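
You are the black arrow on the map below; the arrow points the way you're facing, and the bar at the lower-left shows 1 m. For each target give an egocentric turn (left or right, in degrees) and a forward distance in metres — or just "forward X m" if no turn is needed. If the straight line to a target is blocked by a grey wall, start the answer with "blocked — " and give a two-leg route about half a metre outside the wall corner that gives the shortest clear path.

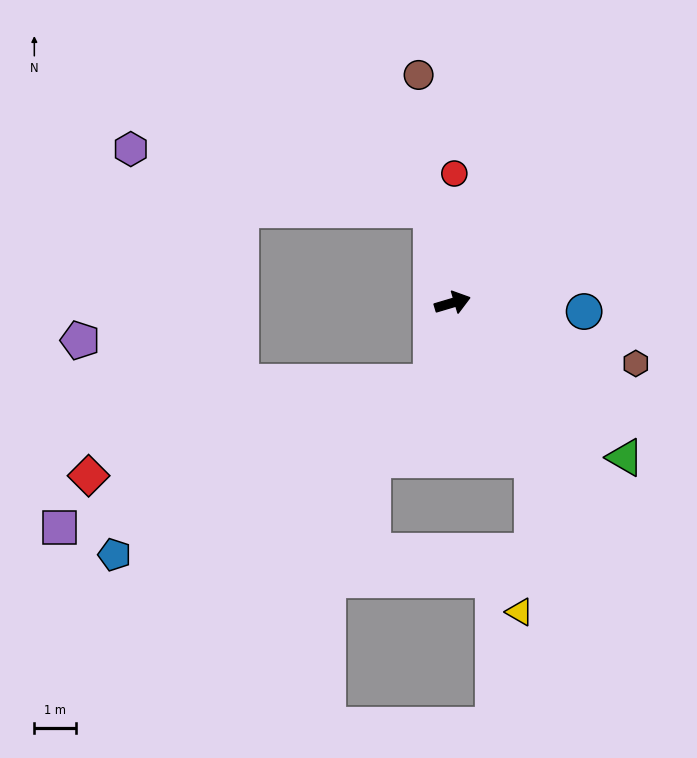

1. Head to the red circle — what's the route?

turn left 73°, forward 3.1 m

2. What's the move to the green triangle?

turn right 58°, forward 5.5 m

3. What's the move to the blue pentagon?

blocked — turn right 122°, forward 2.0 m, then turn right 46°, forward 8.6 m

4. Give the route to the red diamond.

blocked — turn right 122°, forward 2.0 m, then turn right 59°, forward 8.5 m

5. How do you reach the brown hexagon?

turn right 35°, forward 4.6 m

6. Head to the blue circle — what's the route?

turn right 20°, forward 3.2 m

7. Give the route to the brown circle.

turn left 82°, forward 5.5 m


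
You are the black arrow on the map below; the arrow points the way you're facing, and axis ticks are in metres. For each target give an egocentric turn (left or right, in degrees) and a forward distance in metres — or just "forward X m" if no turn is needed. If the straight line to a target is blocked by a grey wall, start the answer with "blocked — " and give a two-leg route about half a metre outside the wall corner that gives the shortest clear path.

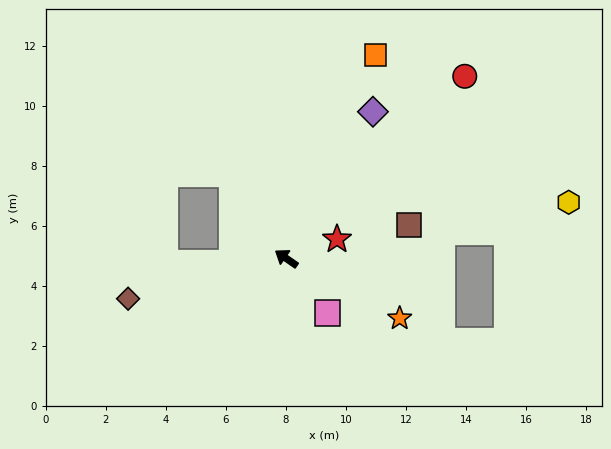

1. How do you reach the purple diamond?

turn right 86°, forward 5.7 m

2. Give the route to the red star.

turn right 125°, forward 1.8 m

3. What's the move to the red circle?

turn right 100°, forward 8.5 m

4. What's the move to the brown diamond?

turn left 49°, forward 5.4 m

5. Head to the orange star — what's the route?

turn right 173°, forward 4.3 m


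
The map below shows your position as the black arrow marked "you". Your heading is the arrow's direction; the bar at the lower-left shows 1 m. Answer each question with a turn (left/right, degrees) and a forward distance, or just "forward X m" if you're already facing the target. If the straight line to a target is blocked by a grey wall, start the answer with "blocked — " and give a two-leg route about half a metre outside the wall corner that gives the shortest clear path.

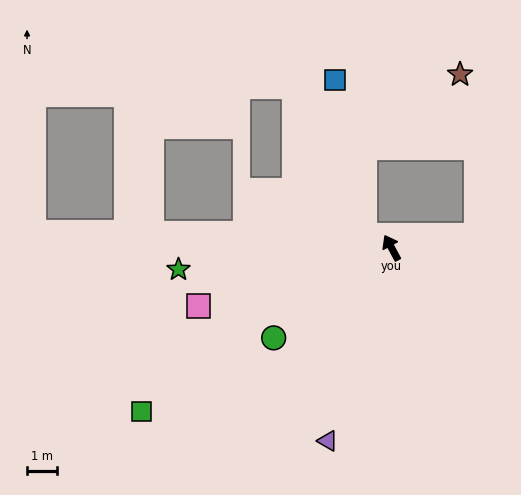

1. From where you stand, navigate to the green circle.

turn left 99°, forward 5.0 m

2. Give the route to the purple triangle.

turn left 133°, forward 6.8 m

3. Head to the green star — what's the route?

turn left 68°, forward 7.2 m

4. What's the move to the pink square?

turn left 78°, forward 6.8 m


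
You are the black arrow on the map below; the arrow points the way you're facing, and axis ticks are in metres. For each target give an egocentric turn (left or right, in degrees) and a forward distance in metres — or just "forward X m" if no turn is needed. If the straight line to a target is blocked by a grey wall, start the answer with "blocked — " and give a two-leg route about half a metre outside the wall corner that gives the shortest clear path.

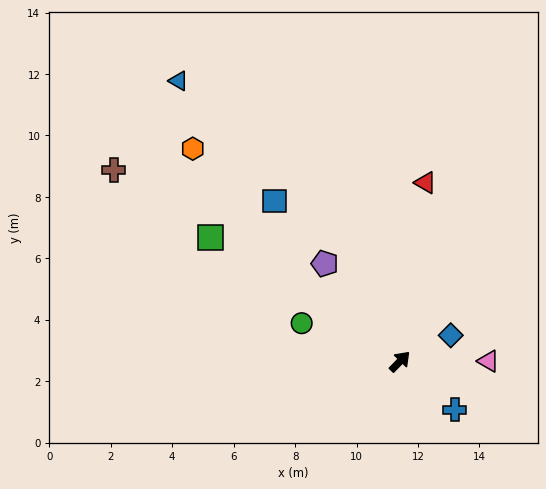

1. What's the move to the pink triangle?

turn right 46°, forward 2.9 m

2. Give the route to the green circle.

turn left 113°, forward 3.4 m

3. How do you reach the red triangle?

turn left 36°, forward 5.9 m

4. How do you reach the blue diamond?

turn right 19°, forward 1.9 m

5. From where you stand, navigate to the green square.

turn left 101°, forward 7.4 m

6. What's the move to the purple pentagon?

turn left 82°, forward 4.0 m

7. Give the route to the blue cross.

turn right 87°, forward 2.4 m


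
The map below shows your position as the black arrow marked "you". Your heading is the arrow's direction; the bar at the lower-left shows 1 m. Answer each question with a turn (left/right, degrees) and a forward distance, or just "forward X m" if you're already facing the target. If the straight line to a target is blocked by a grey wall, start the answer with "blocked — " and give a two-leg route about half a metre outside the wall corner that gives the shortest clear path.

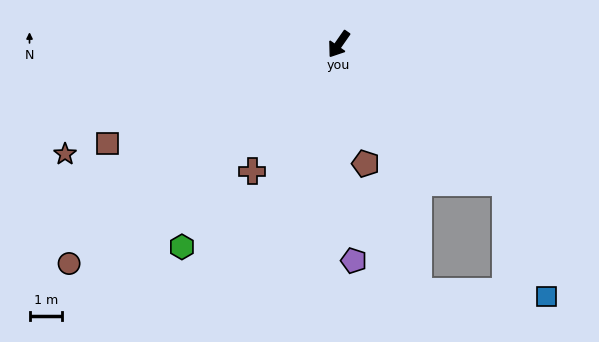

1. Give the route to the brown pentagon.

turn left 48°, forward 3.8 m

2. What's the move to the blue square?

blocked — turn left 85°, forward 6.7 m, then turn right 30°, forward 3.7 m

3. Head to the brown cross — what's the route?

forward 4.7 m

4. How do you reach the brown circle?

turn right 16°, forward 10.7 m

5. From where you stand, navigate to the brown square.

turn right 32°, forward 7.8 m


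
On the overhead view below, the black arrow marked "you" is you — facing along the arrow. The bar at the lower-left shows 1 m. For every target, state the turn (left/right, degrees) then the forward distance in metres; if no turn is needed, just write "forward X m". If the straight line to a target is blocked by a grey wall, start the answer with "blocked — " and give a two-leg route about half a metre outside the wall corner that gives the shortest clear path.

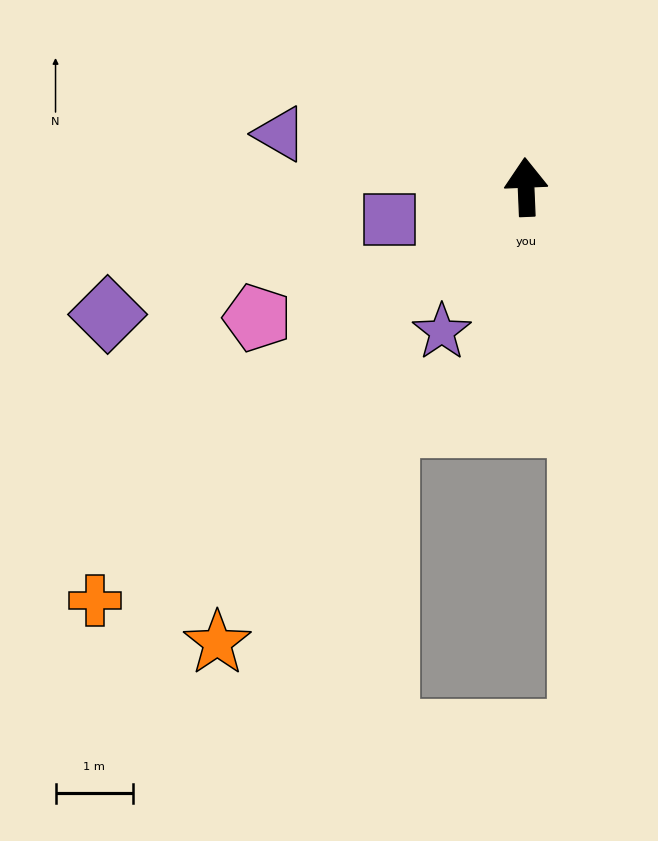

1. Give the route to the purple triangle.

turn left 75°, forward 3.2 m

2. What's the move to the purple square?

turn left 101°, forward 1.8 m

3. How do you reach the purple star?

turn left 147°, forward 2.2 m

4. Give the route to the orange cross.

turn left 131°, forward 7.7 m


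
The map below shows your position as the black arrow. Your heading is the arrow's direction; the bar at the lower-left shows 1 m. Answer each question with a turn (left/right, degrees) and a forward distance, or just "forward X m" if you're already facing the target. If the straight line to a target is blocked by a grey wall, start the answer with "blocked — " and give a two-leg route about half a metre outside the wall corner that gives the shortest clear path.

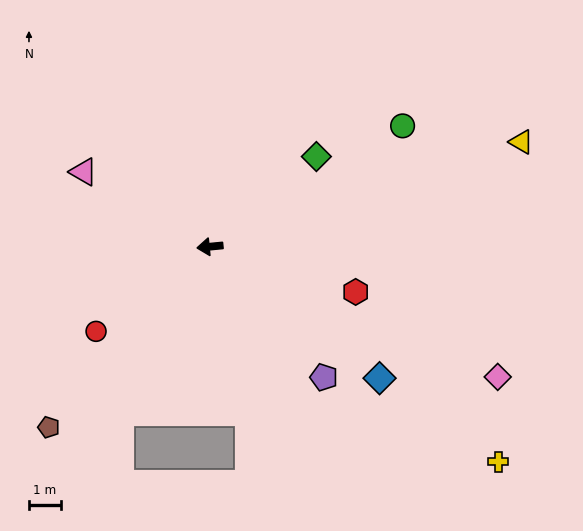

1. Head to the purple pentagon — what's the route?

turn left 126°, forward 5.4 m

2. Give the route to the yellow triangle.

turn right 167°, forward 10.2 m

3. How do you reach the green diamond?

turn right 145°, forward 4.3 m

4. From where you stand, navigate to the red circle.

turn left 31°, forward 4.4 m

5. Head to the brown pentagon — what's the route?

turn left 43°, forward 7.5 m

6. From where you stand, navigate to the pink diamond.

turn left 150°, forward 9.8 m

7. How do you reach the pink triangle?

turn right 36°, forward 4.6 m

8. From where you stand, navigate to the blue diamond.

turn left 137°, forward 6.7 m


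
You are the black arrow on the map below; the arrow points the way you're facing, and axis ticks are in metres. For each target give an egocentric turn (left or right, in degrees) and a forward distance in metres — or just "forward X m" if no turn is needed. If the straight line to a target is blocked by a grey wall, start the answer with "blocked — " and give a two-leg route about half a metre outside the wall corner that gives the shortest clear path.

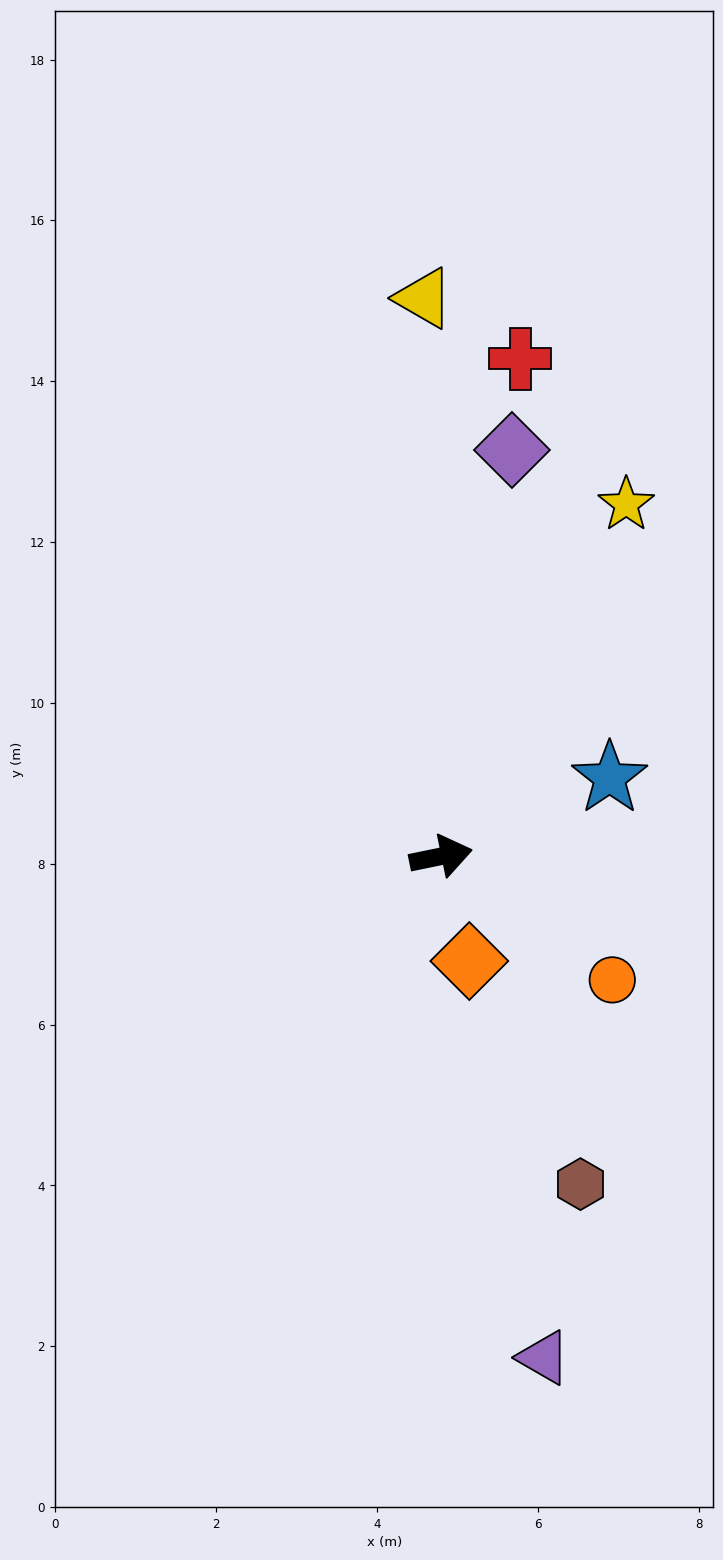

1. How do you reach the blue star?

turn left 13°, forward 2.3 m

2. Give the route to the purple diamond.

turn left 68°, forward 5.1 m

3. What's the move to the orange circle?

turn right 47°, forward 2.6 m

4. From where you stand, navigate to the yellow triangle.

turn left 80°, forward 6.9 m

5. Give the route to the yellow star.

turn left 51°, forward 4.9 m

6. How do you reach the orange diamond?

turn right 87°, forward 1.3 m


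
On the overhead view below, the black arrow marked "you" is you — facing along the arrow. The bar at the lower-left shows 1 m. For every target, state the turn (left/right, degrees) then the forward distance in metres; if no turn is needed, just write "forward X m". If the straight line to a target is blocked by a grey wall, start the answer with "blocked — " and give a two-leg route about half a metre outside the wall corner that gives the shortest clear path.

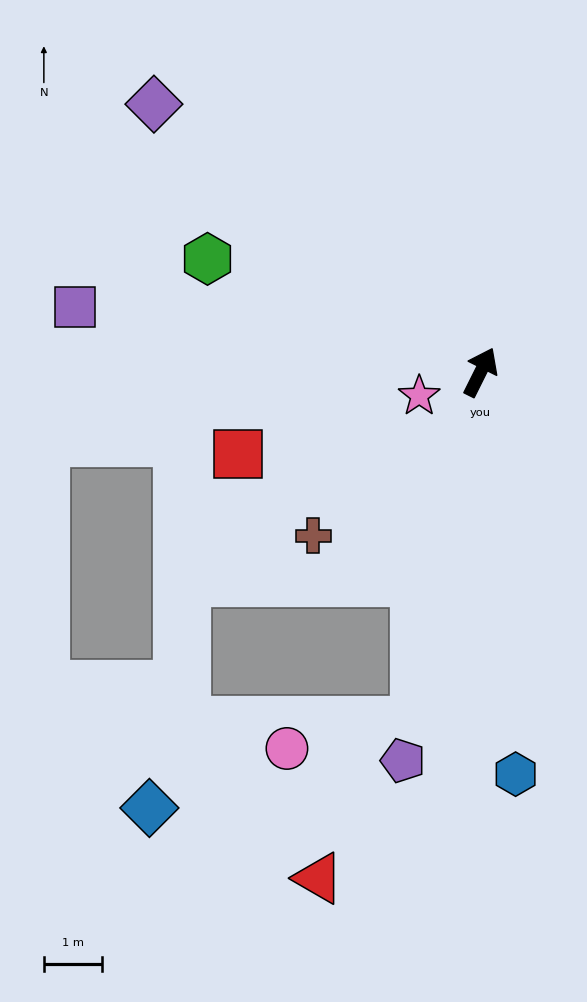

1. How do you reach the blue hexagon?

turn right 149°, forward 7.0 m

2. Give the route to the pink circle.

blocked — turn right 164°, forward 6.1 m, then turn right 67°, forward 2.3 m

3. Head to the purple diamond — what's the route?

turn left 77°, forward 7.3 m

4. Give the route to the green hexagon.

turn left 94°, forward 5.1 m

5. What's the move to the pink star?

turn left 138°, forward 1.1 m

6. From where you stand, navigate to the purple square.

turn left 107°, forward 7.1 m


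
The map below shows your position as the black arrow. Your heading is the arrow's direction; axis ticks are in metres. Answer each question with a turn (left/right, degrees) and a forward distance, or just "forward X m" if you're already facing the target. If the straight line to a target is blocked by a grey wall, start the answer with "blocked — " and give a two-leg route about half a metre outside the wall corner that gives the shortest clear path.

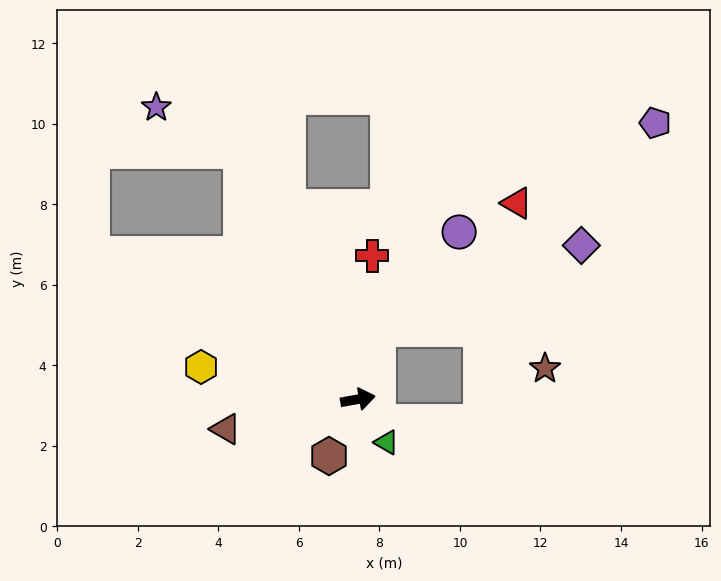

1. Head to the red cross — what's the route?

turn left 74°, forward 3.6 m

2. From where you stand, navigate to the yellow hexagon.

turn left 158°, forward 4.0 m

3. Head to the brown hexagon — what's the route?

turn right 127°, forward 1.6 m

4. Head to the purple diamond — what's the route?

blocked — turn left 63°, forward 1.8 m, then turn right 51°, forward 5.4 m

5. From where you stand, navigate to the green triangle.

turn right 67°, forward 1.3 m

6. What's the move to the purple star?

blocked — turn left 105°, forward 6.8 m, then turn left 37°, forward 2.4 m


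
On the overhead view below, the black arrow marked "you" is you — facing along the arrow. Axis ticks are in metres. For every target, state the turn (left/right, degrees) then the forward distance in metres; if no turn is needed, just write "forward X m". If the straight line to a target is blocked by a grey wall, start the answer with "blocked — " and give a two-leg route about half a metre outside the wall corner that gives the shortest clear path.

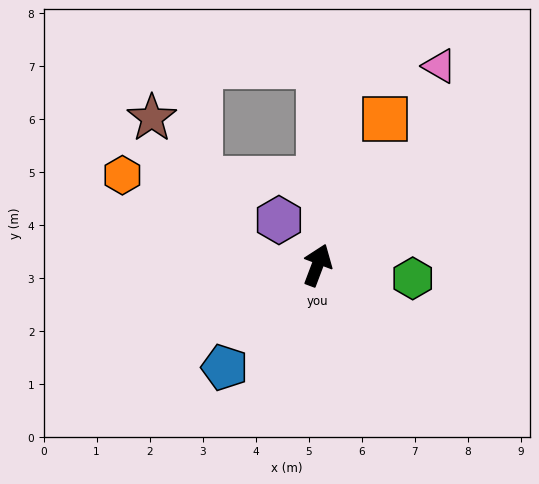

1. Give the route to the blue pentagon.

turn left 158°, forward 2.6 m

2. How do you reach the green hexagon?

turn right 77°, forward 1.8 m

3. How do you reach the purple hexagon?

turn left 61°, forward 1.1 m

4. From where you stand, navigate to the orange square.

turn right 4°, forward 3.0 m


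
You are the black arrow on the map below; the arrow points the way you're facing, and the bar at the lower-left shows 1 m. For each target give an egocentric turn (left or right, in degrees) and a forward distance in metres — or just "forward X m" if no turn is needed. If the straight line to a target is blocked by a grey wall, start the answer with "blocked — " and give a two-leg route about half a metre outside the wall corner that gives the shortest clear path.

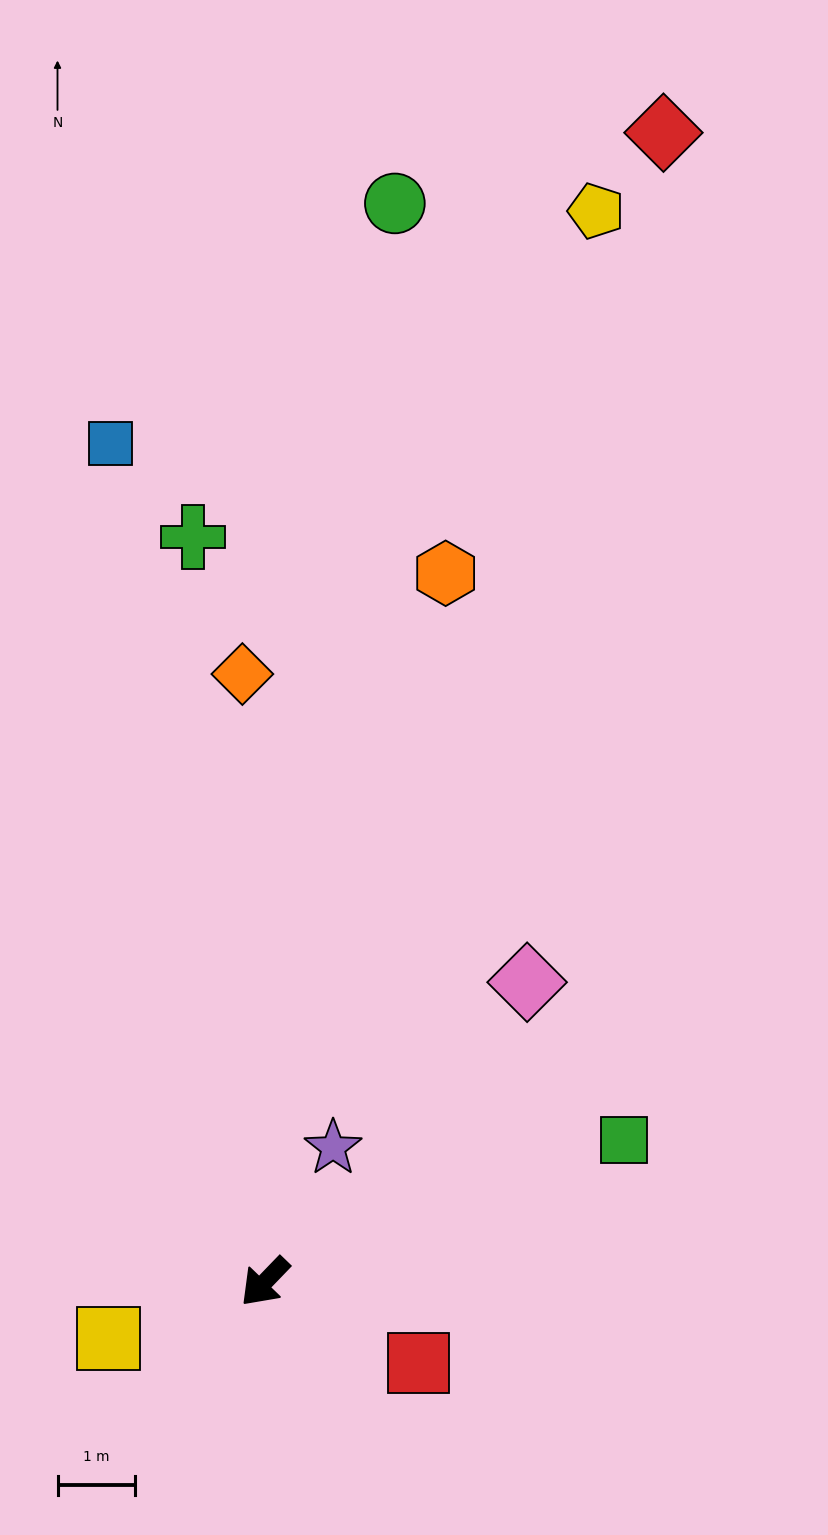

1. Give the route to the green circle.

turn right 143°, forward 14.0 m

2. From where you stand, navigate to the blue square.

turn right 126°, forward 11.0 m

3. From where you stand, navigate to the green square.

turn left 155°, forward 5.0 m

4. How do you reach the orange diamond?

turn right 134°, forward 7.9 m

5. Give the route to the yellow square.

turn right 26°, forward 2.1 m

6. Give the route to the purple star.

turn right 163°, forward 1.9 m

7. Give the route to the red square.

turn left 106°, forward 2.2 m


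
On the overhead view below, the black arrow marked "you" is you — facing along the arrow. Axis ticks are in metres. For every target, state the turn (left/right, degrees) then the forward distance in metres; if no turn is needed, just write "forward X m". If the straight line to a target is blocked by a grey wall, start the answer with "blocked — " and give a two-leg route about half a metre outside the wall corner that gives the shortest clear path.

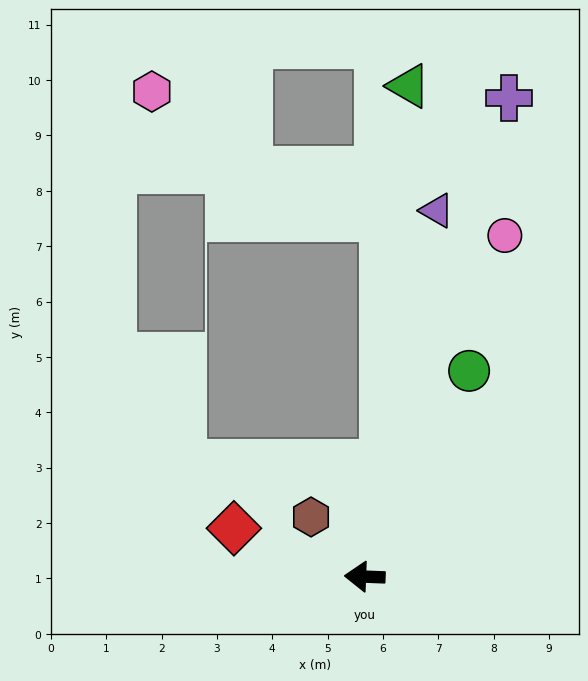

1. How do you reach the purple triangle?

turn right 99°, forward 6.7 m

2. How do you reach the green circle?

turn right 115°, forward 4.2 m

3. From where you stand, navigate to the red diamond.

turn right 18°, forward 2.5 m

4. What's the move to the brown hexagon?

turn right 46°, forward 1.5 m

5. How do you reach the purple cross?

turn right 105°, forward 9.0 m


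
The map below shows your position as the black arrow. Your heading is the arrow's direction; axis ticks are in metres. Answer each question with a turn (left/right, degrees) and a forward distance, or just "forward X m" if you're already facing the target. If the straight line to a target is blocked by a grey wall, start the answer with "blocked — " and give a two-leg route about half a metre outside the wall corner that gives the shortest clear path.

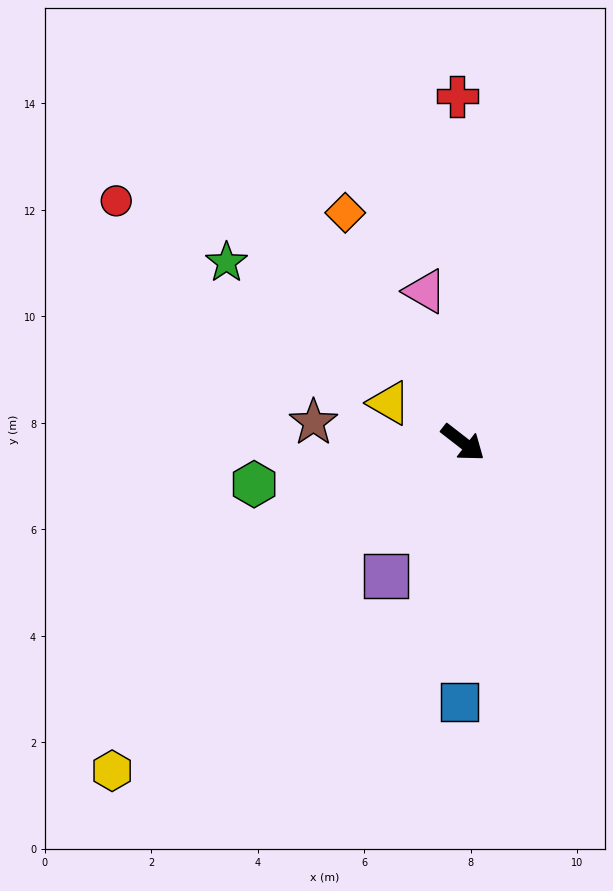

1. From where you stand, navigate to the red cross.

turn left 129°, forward 6.5 m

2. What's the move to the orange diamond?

turn left 155°, forward 4.8 m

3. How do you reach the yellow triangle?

turn right 170°, forward 1.6 m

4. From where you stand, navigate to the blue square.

turn right 53°, forward 4.9 m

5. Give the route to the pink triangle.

turn left 142°, forward 2.9 m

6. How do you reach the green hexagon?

turn right 131°, forward 4.0 m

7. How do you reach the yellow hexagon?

turn right 99°, forward 9.0 m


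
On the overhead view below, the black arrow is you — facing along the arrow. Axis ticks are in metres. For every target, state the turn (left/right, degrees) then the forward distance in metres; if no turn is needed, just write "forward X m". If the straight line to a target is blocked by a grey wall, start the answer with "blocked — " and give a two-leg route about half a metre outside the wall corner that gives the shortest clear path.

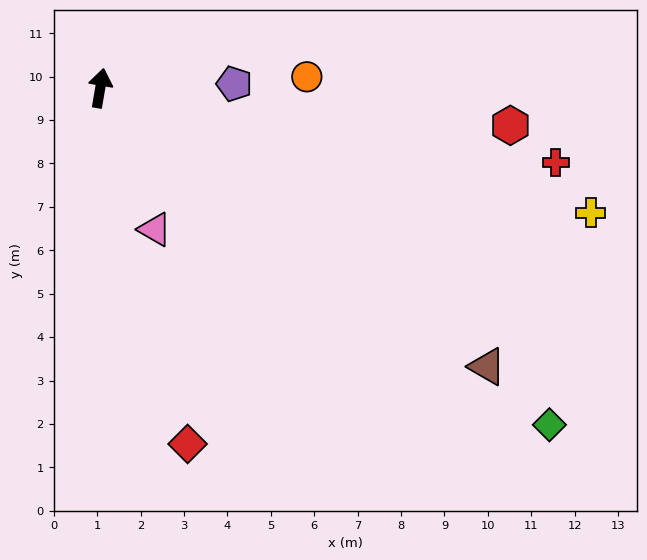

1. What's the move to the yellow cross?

turn right 95°, forward 11.7 m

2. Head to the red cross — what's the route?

turn right 90°, forward 10.6 m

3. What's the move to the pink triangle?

turn right 149°, forward 3.5 m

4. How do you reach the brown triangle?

turn right 116°, forward 11.0 m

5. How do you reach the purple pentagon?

turn right 78°, forward 3.1 m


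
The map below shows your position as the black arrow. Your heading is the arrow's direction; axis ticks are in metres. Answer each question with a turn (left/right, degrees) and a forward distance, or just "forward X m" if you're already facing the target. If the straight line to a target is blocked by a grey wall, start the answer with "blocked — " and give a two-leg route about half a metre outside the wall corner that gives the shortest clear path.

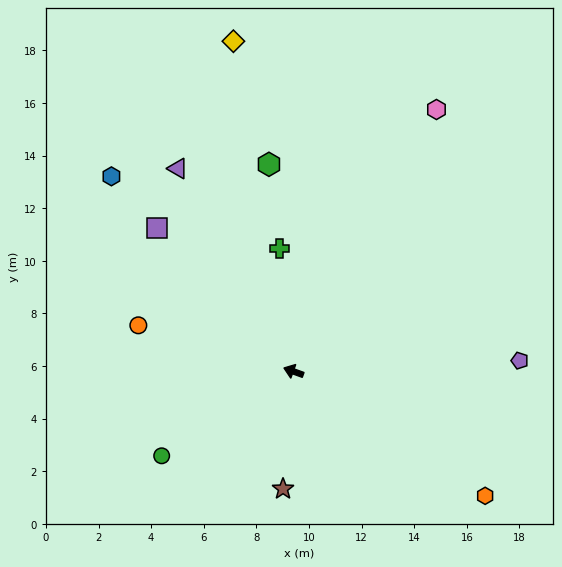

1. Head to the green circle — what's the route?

turn left 52°, forward 5.9 m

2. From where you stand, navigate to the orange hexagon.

turn left 167°, forward 8.7 m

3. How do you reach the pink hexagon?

turn right 99°, forward 11.3 m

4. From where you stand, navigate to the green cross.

turn right 64°, forward 4.7 m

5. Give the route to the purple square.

turn right 26°, forward 7.5 m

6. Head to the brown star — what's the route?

turn left 105°, forward 4.5 m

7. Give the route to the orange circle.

turn left 3°, forward 6.2 m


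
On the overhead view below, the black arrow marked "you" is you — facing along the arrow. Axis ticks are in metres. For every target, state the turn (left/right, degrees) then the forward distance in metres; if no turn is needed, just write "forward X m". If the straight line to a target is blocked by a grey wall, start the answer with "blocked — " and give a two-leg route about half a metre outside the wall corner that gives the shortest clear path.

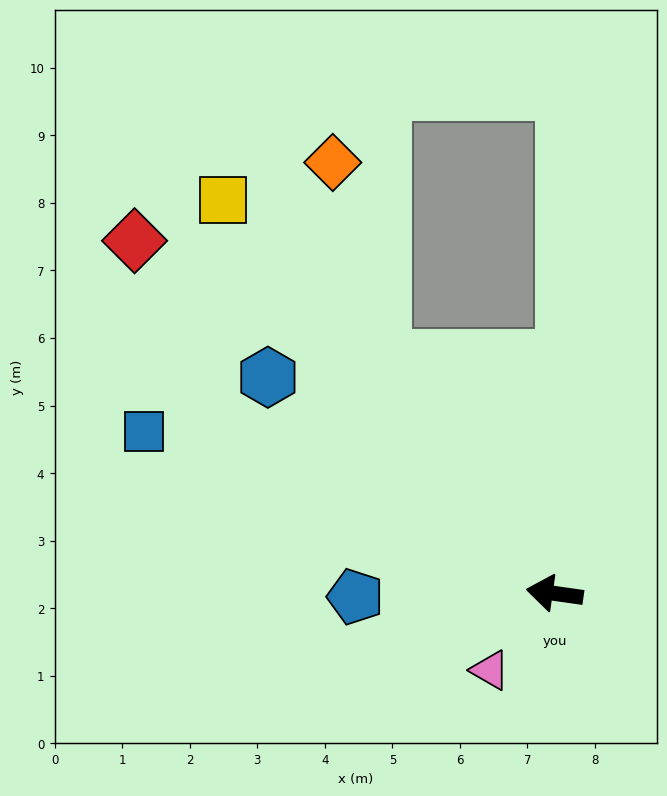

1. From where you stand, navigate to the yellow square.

turn right 42°, forward 7.6 m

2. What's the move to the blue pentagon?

turn left 9°, forward 3.0 m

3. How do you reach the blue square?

turn right 13°, forward 6.5 m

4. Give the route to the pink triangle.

turn left 58°, forward 1.5 m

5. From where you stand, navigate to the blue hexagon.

turn right 29°, forward 5.3 m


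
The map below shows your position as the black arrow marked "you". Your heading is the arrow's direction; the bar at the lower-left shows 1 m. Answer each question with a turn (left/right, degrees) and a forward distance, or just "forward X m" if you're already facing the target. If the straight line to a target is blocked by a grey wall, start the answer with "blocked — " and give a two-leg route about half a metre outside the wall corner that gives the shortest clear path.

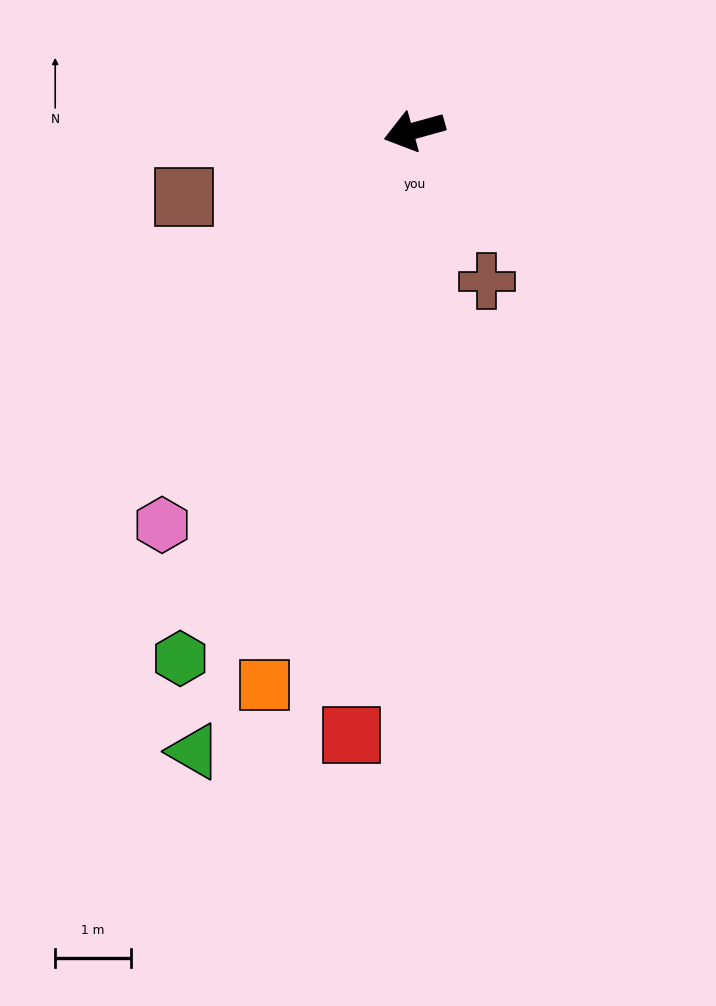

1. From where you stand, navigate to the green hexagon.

turn left 51°, forward 7.6 m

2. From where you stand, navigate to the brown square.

forward 3.2 m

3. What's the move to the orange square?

turn left 59°, forward 7.6 m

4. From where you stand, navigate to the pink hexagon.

turn left 42°, forward 6.2 m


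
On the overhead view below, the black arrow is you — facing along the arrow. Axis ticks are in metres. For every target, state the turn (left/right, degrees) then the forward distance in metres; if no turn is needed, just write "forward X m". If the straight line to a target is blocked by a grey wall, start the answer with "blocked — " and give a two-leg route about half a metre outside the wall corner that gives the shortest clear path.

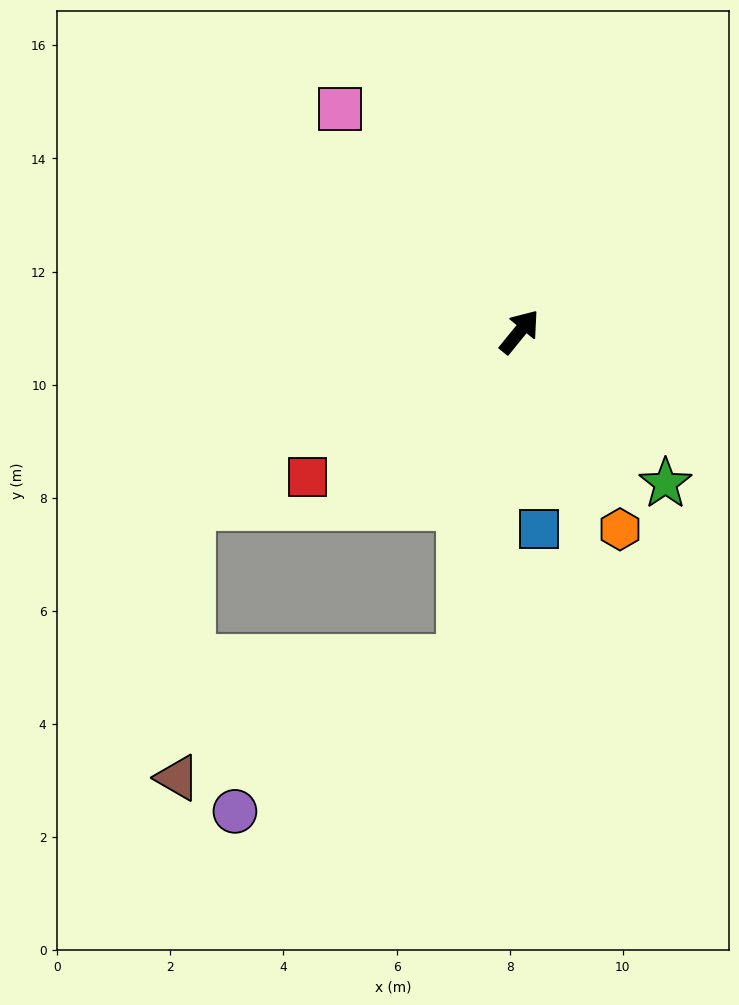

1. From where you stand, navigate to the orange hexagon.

turn right 114°, forward 3.9 m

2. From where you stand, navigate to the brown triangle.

blocked — turn right 151°, forward 5.9 m, then turn right 57°, forward 5.4 m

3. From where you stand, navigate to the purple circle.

blocked — turn right 151°, forward 5.9 m, then turn right 46°, forward 4.8 m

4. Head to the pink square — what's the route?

turn left 78°, forward 5.1 m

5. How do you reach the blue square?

turn right 135°, forward 3.5 m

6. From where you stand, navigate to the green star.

turn right 97°, forward 3.7 m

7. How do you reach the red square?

turn left 164°, forward 4.5 m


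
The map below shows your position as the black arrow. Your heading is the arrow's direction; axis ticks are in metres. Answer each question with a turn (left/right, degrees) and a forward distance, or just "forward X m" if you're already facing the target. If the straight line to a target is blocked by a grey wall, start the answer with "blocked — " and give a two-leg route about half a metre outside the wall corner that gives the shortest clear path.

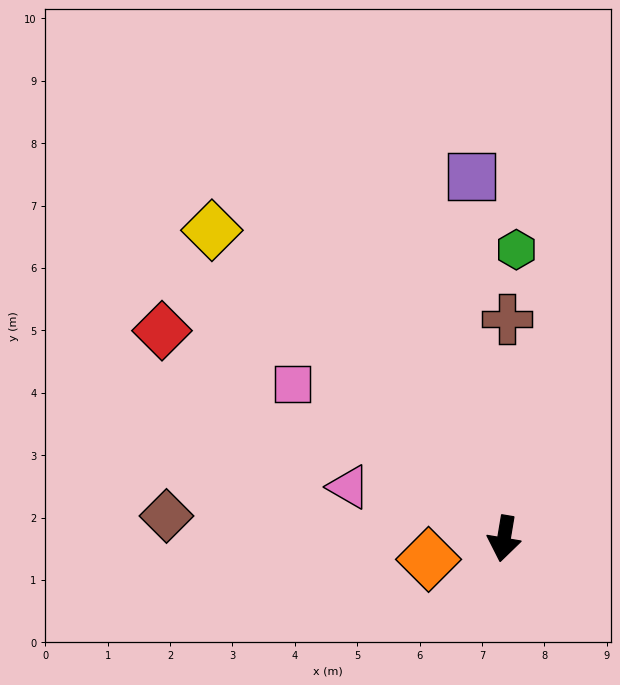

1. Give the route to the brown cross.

turn right 171°, forward 3.5 m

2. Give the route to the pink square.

turn right 117°, forward 4.2 m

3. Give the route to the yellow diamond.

turn right 127°, forward 6.8 m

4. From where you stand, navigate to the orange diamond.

turn right 65°, forward 1.3 m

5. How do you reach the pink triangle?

turn right 99°, forward 2.6 m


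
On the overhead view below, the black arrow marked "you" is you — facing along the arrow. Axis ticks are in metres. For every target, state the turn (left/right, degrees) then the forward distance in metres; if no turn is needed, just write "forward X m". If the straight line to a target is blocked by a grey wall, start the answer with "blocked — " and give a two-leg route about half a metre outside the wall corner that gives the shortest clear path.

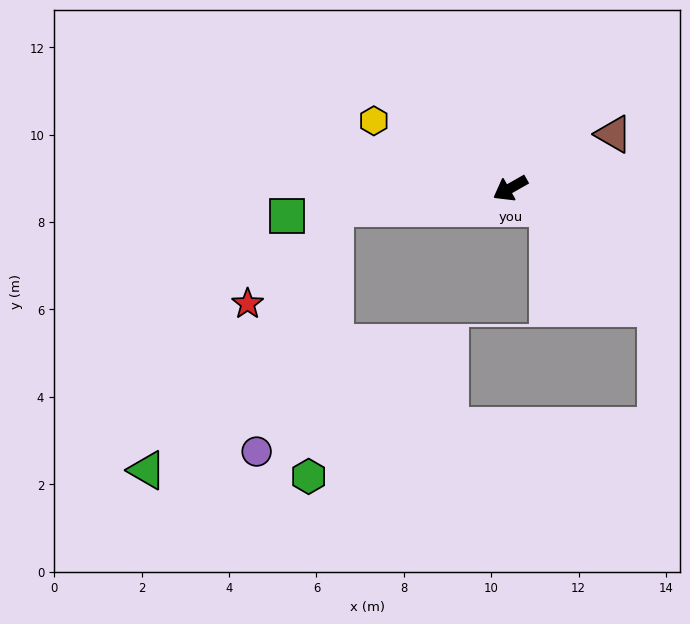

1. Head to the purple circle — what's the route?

blocked — turn right 23°, forward 4.0 m, then turn left 66°, forward 5.9 m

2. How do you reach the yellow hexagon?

turn right 56°, forward 3.5 m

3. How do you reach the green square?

turn right 23°, forward 5.2 m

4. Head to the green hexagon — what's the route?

blocked — turn right 23°, forward 4.0 m, then turn left 78°, forward 6.2 m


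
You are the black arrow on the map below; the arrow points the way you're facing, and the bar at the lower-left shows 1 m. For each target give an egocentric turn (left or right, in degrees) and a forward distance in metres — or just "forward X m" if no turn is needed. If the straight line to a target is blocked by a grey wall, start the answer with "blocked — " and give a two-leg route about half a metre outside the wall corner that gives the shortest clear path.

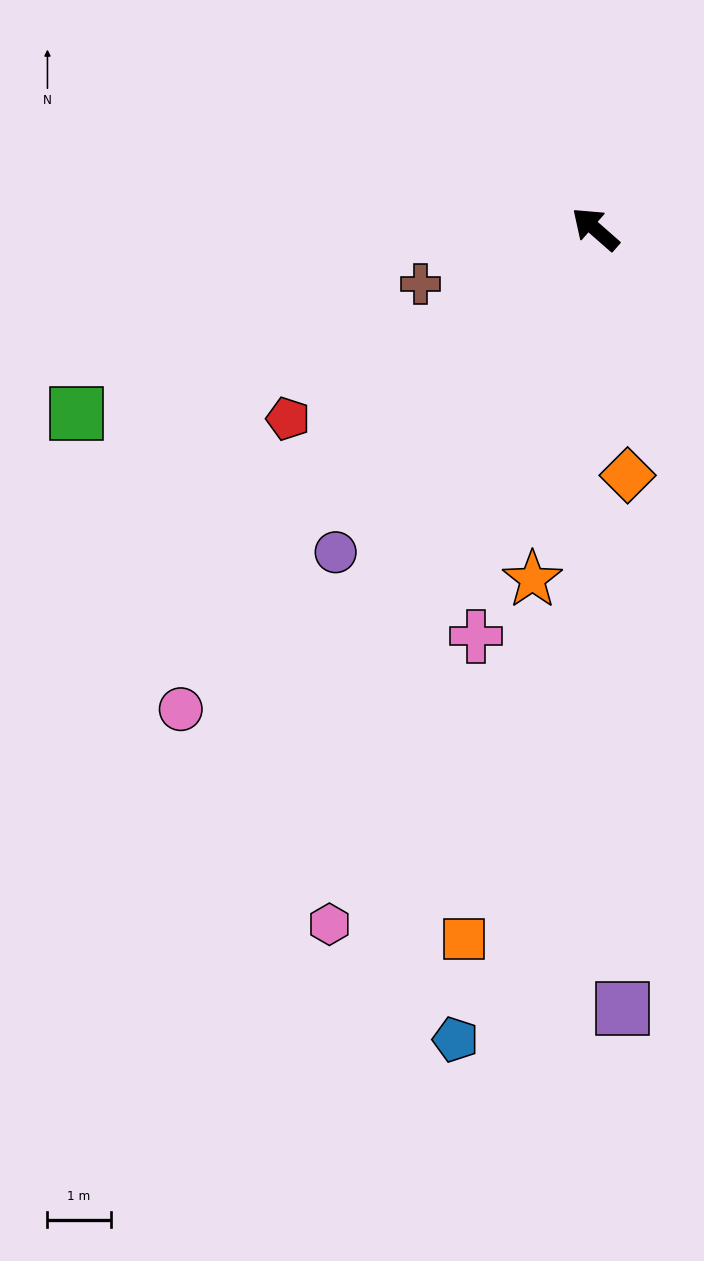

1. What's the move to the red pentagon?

turn left 73°, forward 5.7 m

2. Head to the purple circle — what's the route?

turn left 92°, forward 6.6 m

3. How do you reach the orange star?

turn left 121°, forward 5.6 m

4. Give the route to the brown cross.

turn left 59°, forward 2.9 m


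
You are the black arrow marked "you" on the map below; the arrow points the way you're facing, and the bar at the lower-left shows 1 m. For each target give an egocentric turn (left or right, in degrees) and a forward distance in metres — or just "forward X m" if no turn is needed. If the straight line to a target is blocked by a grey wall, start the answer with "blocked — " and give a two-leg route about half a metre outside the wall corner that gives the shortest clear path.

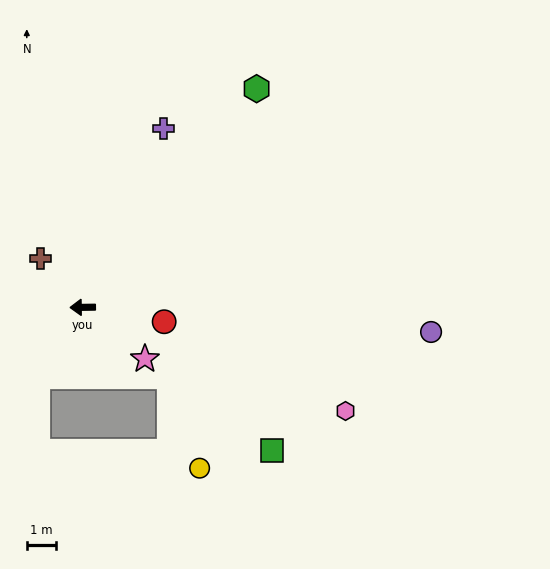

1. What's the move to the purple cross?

turn right 115°, forward 6.7 m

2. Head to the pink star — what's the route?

turn left 140°, forward 2.8 m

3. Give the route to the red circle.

turn left 169°, forward 2.8 m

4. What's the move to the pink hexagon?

turn left 158°, forward 9.7 m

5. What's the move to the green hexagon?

turn right 129°, forward 9.6 m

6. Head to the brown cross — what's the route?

turn right 50°, forward 2.2 m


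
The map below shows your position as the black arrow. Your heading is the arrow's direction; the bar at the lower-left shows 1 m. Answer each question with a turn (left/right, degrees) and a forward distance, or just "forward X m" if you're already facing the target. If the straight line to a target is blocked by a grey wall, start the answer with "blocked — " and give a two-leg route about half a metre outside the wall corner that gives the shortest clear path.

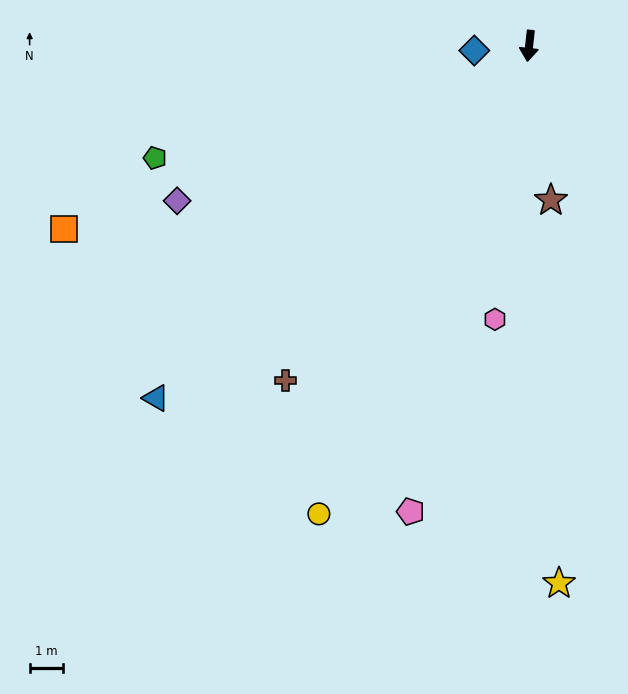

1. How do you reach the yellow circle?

turn right 18°, forward 15.2 m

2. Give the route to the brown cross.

turn right 30°, forward 12.2 m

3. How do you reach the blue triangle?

turn right 40°, forward 15.2 m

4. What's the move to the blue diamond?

turn right 79°, forward 1.6 m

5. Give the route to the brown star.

turn left 14°, forward 4.6 m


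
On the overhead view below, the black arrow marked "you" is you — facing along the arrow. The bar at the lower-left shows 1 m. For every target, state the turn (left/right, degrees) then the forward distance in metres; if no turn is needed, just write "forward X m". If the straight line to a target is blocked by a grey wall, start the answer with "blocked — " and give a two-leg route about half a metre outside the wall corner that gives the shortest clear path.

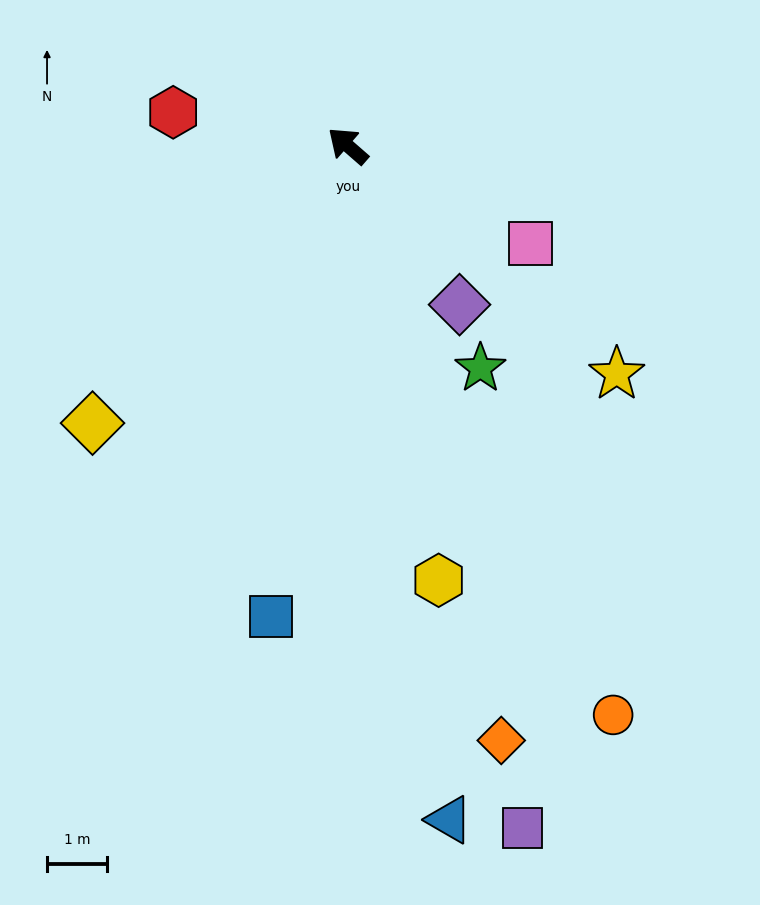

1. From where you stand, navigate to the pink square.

turn right 167°, forward 3.5 m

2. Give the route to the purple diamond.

turn left 166°, forward 3.2 m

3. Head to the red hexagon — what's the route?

turn left 30°, forward 3.0 m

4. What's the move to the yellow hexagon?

turn left 143°, forward 7.4 m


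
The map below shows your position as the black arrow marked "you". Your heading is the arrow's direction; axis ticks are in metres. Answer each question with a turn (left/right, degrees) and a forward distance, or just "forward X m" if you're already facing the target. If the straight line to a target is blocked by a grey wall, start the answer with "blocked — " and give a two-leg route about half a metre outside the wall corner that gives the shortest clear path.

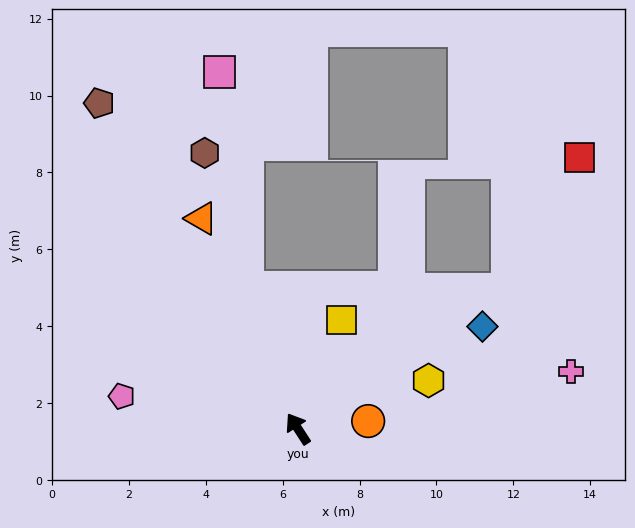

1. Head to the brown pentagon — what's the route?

forward 9.9 m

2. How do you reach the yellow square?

turn right 55°, forward 3.0 m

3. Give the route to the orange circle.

turn right 117°, forward 1.8 m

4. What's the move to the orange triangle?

turn right 8°, forward 6.0 m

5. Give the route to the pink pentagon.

turn left 47°, forward 4.7 m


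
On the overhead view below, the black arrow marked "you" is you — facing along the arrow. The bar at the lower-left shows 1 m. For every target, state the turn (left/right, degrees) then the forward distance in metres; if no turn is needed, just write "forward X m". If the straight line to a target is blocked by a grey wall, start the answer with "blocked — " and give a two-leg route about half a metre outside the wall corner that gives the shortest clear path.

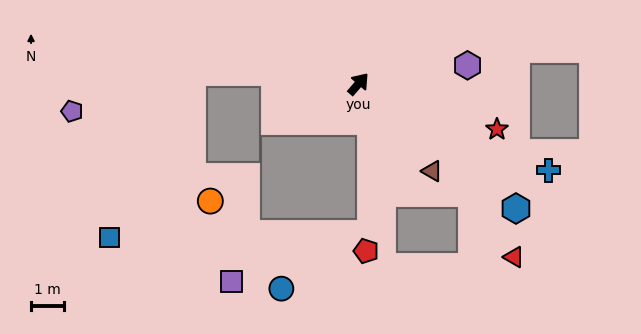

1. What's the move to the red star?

turn right 67°, forward 4.4 m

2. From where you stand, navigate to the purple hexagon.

turn right 40°, forward 3.3 m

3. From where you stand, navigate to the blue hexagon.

turn right 88°, forward 6.1 m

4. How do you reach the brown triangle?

turn right 99°, forward 3.4 m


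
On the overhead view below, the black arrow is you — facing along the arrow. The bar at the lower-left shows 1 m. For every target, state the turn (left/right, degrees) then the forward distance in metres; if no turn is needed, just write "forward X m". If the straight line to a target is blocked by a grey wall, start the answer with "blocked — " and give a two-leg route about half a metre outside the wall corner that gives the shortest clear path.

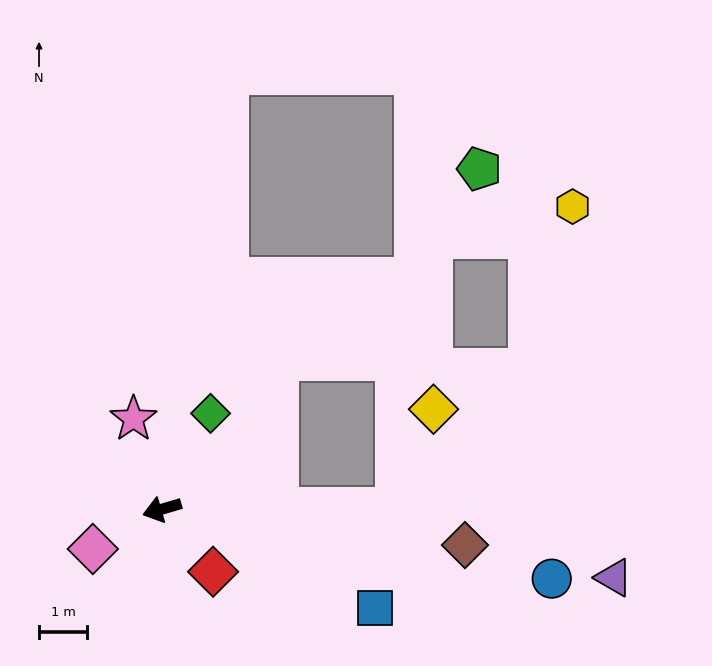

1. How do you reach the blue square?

turn left 139°, forward 4.9 m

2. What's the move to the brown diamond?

turn left 157°, forward 6.4 m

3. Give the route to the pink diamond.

turn left 14°, forward 1.7 m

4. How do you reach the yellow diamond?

blocked — turn left 164°, forward 4.9 m, then turn left 68°, forward 2.2 m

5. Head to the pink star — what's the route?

turn right 89°, forward 2.0 m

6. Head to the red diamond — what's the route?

turn left 113°, forward 1.7 m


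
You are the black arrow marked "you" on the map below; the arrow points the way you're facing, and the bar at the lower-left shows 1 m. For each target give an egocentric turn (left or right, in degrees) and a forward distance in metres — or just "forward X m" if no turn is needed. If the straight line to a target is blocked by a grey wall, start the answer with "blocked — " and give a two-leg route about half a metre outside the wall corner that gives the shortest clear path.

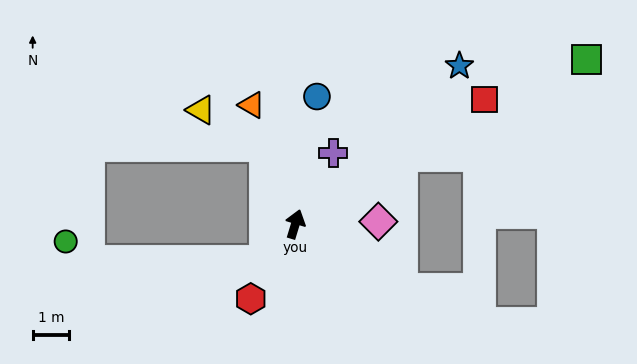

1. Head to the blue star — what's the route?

turn right 29°, forward 6.3 m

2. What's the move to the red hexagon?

turn left 166°, forward 2.4 m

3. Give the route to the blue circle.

turn left 7°, forward 3.6 m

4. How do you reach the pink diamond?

turn right 71°, forward 2.3 m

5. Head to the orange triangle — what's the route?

turn left 37°, forward 3.5 m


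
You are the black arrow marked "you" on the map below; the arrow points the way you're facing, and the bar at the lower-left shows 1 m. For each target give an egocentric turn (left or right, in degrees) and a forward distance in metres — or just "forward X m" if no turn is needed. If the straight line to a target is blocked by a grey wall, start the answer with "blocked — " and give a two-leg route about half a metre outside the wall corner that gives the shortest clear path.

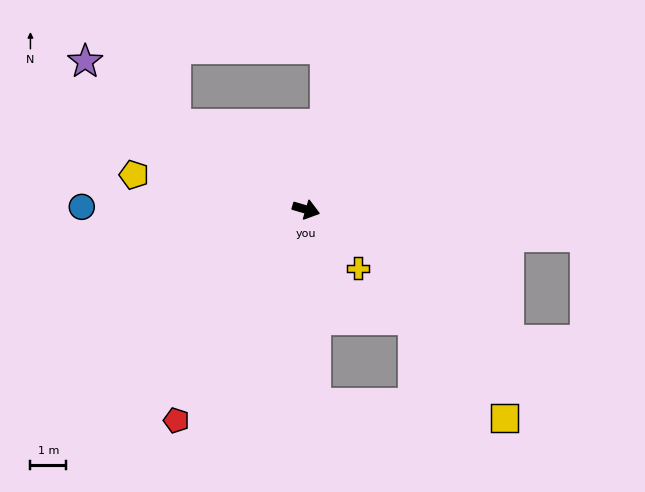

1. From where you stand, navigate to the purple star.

turn left 163°, forward 7.4 m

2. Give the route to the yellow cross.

turn right 32°, forward 2.2 m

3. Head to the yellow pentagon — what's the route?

turn right 175°, forward 4.9 m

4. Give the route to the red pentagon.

turn right 105°, forward 6.9 m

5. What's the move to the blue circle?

turn right 164°, forward 6.3 m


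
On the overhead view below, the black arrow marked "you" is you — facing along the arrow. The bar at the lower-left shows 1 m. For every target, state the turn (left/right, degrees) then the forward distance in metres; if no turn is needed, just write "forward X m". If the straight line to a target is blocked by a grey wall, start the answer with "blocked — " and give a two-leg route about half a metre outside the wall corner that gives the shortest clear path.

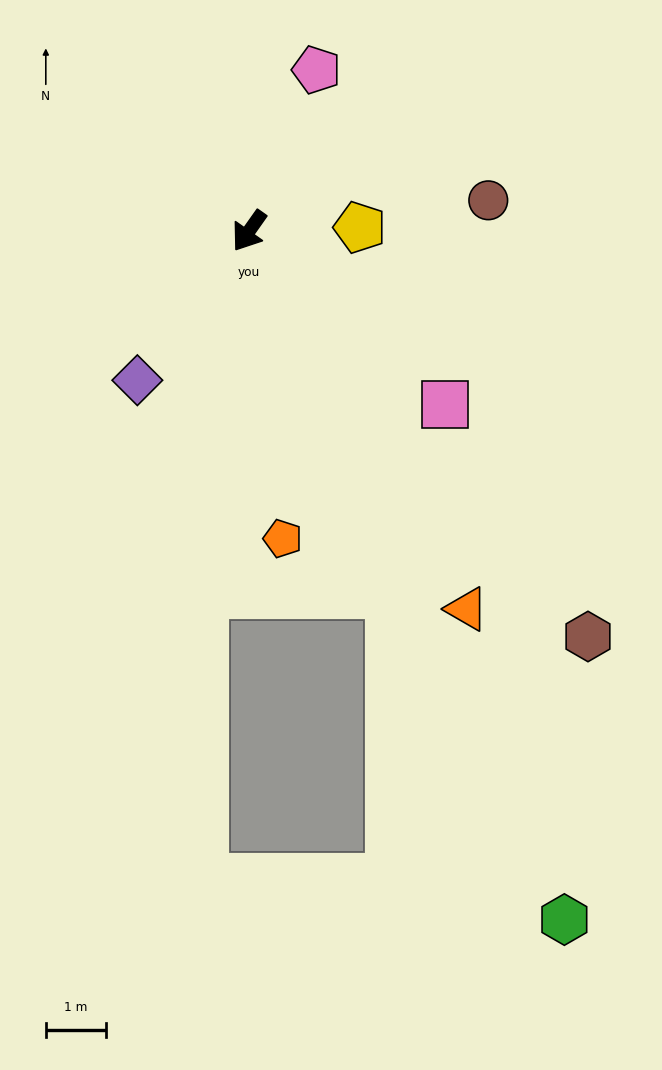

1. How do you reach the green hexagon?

turn left 60°, forward 12.6 m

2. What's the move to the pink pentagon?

turn right 167°, forward 2.9 m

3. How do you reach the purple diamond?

forward 3.1 m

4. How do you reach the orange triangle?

turn left 65°, forward 7.3 m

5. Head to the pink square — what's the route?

turn left 84°, forward 4.4 m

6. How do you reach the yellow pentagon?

turn left 127°, forward 1.8 m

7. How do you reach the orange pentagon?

turn left 41°, forward 5.1 m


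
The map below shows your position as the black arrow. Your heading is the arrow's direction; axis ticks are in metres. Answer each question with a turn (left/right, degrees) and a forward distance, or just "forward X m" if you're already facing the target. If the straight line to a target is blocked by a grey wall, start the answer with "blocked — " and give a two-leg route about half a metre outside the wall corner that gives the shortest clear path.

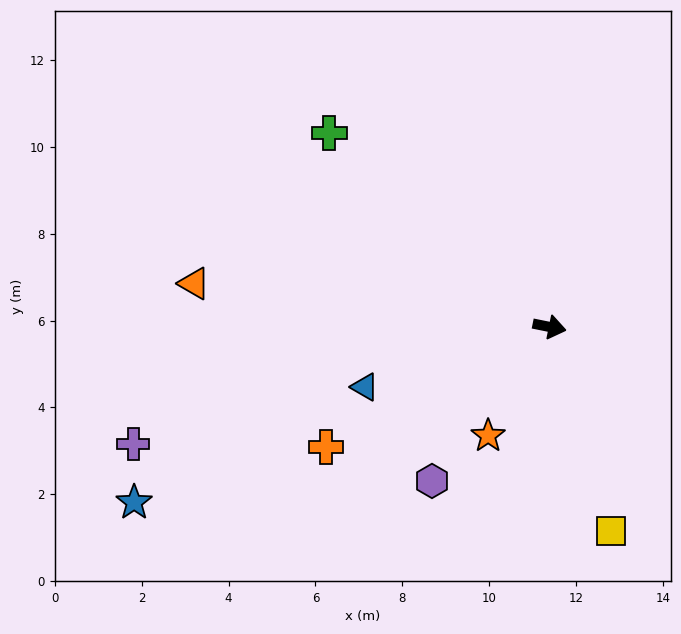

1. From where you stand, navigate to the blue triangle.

turn right 151°, forward 4.5 m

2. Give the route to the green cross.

turn left 150°, forward 6.8 m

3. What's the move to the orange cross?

turn right 140°, forward 5.8 m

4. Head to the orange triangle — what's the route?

turn right 176°, forward 8.2 m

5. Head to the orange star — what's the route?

turn right 108°, forward 2.9 m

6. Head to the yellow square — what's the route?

turn right 62°, forward 4.9 m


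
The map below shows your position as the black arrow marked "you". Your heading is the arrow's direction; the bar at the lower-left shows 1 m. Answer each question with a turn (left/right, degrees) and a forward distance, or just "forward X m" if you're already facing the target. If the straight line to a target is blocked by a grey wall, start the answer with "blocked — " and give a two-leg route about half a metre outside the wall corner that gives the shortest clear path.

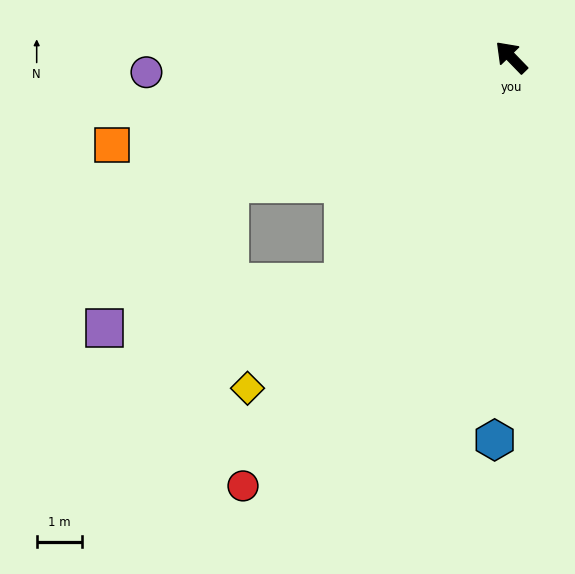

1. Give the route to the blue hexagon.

turn left 133°, forward 8.4 m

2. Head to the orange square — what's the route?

turn left 58°, forward 8.9 m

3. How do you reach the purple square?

blocked — turn left 70°, forward 6.8 m, then turn left 25°, forward 4.2 m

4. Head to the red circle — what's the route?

turn left 104°, forward 11.1 m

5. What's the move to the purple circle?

turn left 48°, forward 8.0 m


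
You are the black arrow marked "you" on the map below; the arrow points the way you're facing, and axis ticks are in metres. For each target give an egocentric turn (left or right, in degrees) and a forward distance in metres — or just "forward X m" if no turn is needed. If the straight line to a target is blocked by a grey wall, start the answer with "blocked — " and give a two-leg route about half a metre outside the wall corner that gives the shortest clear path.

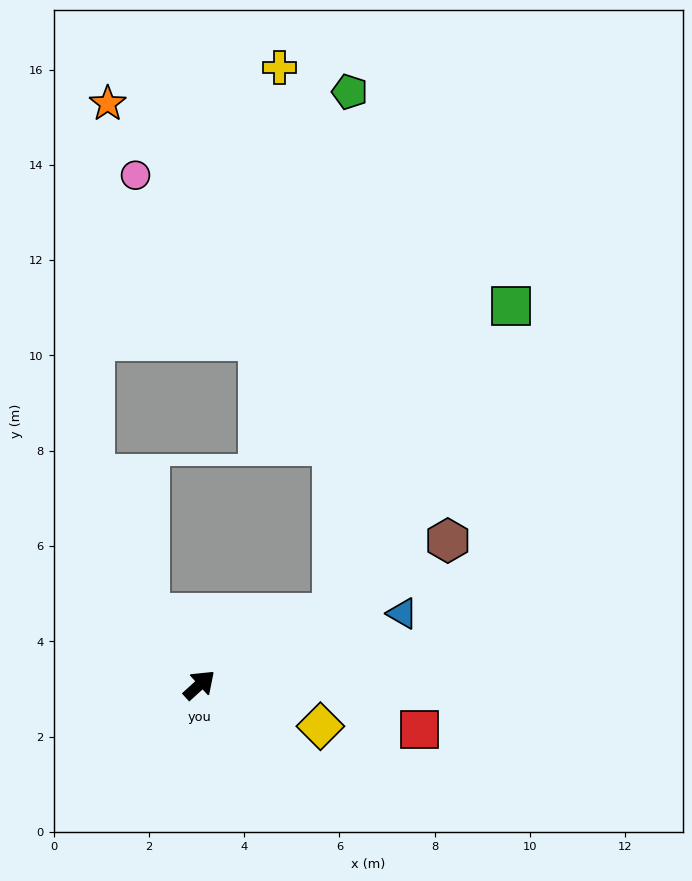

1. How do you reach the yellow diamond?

turn right 61°, forward 2.7 m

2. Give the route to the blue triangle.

turn right 23°, forward 4.5 m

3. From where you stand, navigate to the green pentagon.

blocked — turn right 14°, forward 3.2 m, then turn left 60°, forward 11.0 m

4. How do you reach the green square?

blocked — turn right 14°, forward 3.2 m, then turn left 32°, forward 7.5 m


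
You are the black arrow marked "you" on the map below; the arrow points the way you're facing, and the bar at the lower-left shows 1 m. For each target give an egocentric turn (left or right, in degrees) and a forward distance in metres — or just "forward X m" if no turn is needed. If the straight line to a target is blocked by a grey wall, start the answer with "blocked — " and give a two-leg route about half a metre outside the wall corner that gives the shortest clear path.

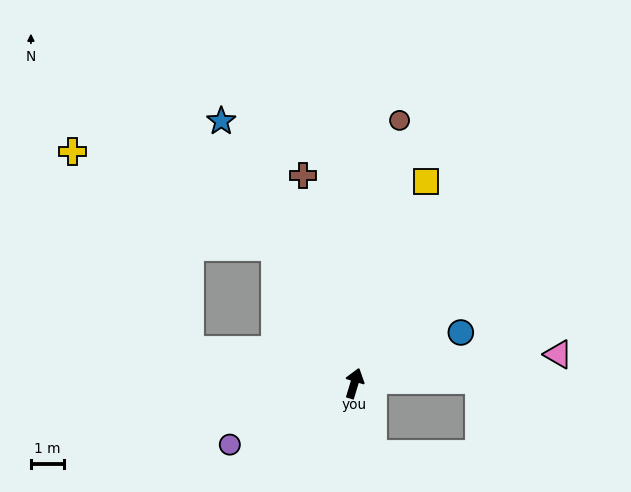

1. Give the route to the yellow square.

turn right 3°, forward 6.5 m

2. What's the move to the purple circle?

turn left 133°, forward 4.2 m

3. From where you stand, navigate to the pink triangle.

turn right 65°, forward 6.2 m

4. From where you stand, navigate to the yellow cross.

blocked — turn left 47°, forward 4.8 m, then turn left 35°, forward 6.7 m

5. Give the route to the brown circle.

turn left 7°, forward 8.0 m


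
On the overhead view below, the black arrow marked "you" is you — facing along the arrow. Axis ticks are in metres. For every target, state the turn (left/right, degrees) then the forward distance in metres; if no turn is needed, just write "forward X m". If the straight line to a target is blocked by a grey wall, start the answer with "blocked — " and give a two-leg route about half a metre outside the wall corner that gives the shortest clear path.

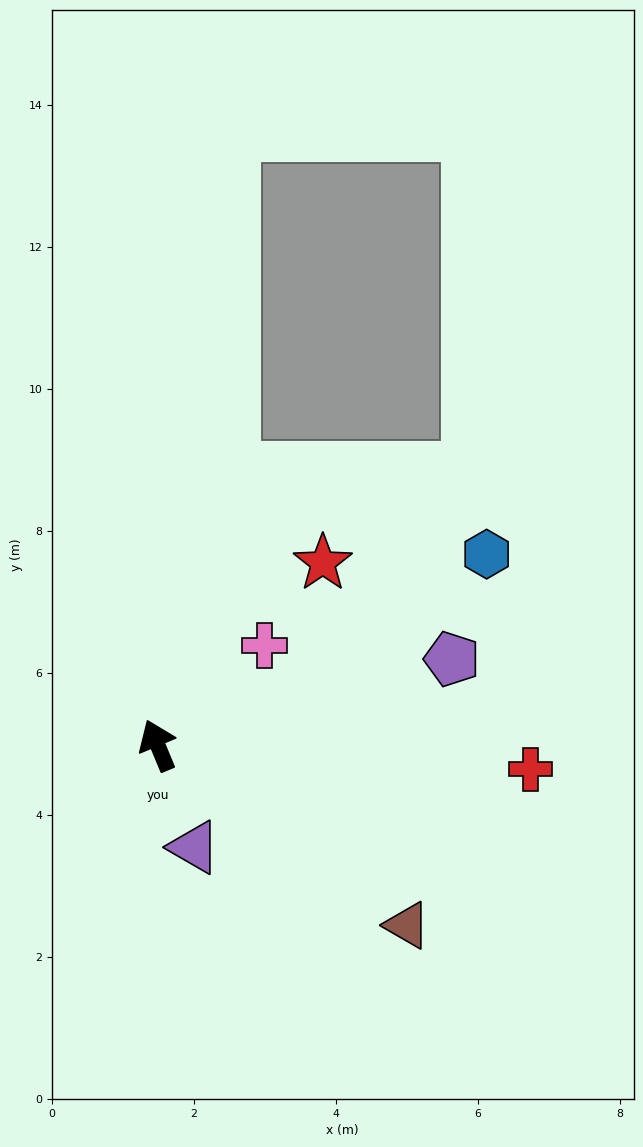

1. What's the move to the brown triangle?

turn right 148°, forward 4.3 m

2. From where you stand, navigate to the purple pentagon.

turn right 96°, forward 4.3 m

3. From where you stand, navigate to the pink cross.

turn right 69°, forward 2.1 m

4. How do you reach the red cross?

turn right 116°, forward 5.3 m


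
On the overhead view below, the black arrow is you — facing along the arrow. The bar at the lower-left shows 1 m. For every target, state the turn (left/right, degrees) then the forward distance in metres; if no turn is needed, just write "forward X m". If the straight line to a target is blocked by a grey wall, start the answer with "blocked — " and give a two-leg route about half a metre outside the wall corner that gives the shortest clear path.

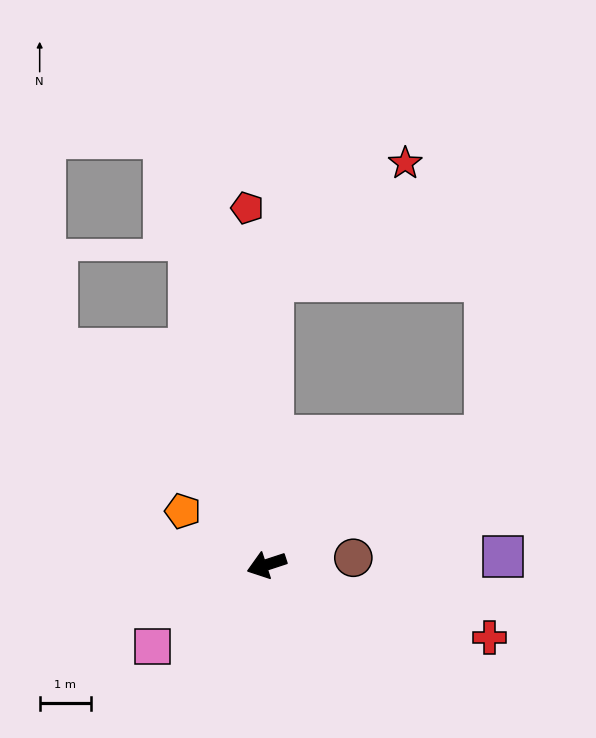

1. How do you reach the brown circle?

turn left 166°, forward 1.7 m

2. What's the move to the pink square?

turn left 17°, forward 2.8 m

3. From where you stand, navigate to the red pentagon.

turn right 105°, forward 7.0 m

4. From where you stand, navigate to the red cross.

turn left 144°, forward 4.6 m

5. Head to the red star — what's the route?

blocked — turn right 109°, forward 5.6 m, then turn right 48°, forward 3.5 m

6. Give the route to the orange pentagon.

turn right 51°, forward 2.0 m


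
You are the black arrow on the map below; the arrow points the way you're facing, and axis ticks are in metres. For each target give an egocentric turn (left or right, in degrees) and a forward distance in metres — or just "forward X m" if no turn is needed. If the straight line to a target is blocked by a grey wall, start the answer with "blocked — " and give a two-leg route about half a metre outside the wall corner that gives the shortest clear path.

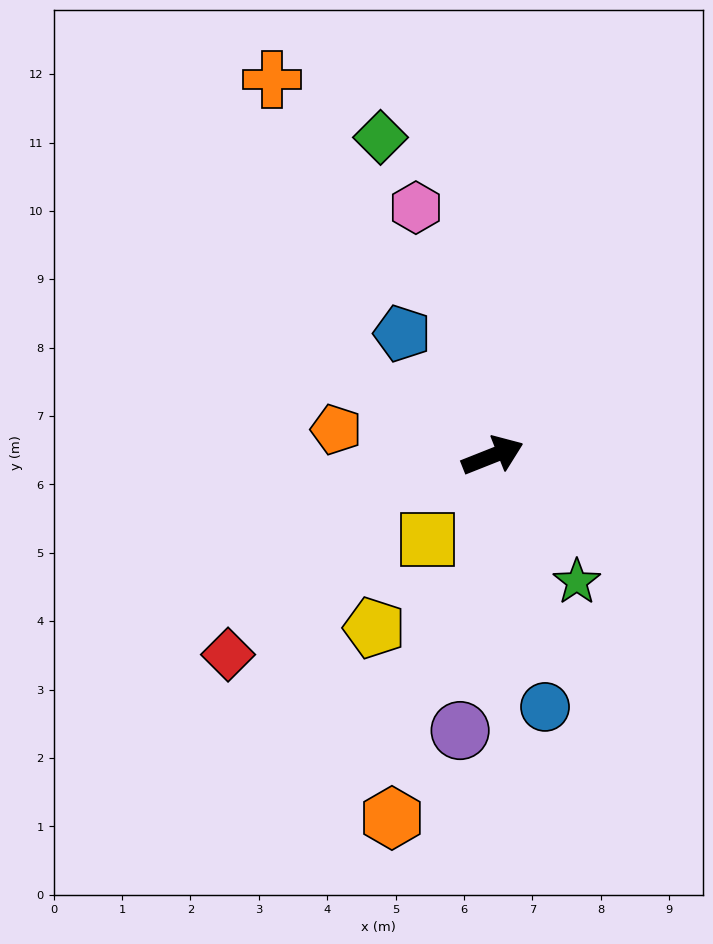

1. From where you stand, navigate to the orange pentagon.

turn left 149°, forward 2.3 m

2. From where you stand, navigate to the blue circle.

turn right 100°, forward 3.8 m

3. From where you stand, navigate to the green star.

turn right 78°, forward 2.2 m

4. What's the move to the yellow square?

turn right 149°, forward 1.6 m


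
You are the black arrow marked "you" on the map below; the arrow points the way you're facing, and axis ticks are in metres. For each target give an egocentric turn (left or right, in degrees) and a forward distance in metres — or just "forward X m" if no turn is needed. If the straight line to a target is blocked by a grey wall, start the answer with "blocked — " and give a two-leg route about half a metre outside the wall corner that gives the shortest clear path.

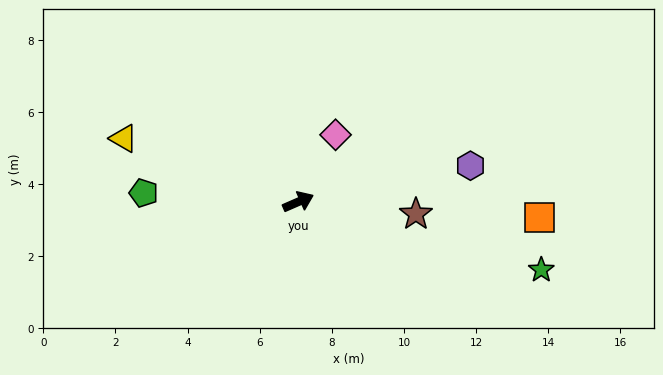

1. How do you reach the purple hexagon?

turn right 12°, forward 4.9 m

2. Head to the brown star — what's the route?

turn right 29°, forward 3.3 m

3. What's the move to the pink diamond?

turn left 37°, forward 2.1 m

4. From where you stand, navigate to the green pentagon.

turn left 153°, forward 4.3 m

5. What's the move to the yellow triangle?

turn left 136°, forward 5.2 m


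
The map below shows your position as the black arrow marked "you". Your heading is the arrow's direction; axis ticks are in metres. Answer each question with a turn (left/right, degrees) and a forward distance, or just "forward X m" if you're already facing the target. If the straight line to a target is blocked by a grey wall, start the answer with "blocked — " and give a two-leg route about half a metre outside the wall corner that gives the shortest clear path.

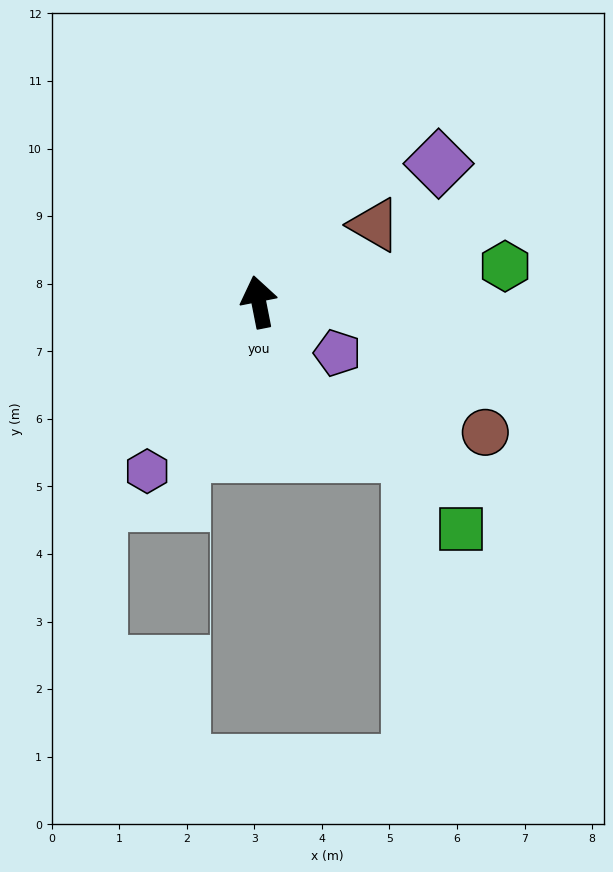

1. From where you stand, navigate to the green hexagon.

turn right 93°, forward 3.7 m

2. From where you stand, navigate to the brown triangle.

turn right 68°, forward 2.1 m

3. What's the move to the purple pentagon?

turn right 134°, forward 1.4 m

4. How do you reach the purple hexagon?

turn left 135°, forward 3.0 m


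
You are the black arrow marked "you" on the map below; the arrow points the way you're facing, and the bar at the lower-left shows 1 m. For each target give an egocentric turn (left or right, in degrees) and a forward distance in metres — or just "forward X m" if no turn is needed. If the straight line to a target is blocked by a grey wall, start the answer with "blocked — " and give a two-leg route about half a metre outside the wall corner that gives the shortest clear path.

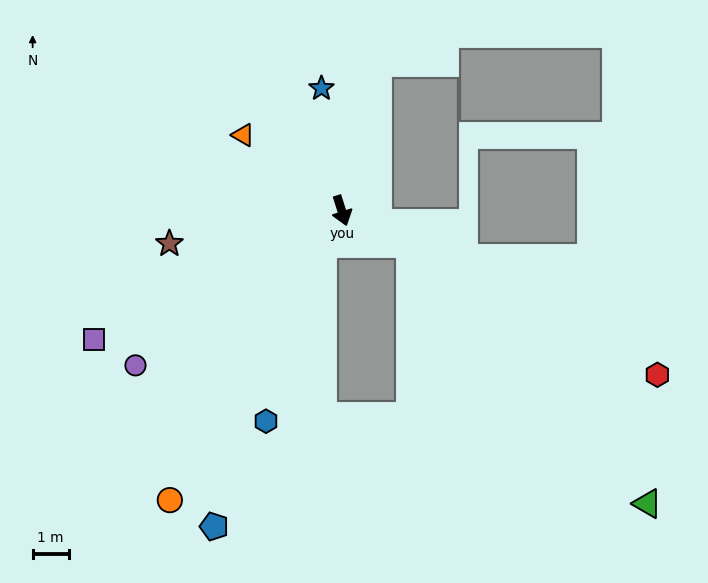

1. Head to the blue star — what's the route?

turn left 172°, forward 3.4 m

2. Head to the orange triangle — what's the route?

turn right 145°, forward 3.4 m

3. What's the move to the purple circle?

turn right 71°, forward 7.1 m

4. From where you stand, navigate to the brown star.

turn right 97°, forward 4.9 m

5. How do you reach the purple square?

turn right 80°, forward 7.7 m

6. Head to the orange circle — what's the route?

turn right 48°, forward 9.3 m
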